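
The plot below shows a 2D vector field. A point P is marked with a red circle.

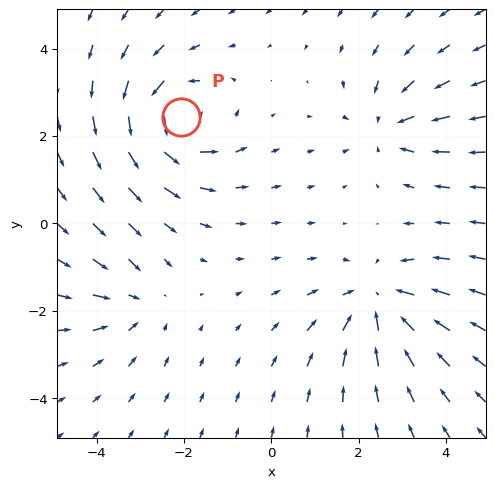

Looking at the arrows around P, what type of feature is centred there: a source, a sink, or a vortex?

At P (-2.1, 2.4) the arrows circulate counterclockwise. Divergence ≈0, curl about +6 — near-zero divergence with nonzero curl is a vortex.

vortex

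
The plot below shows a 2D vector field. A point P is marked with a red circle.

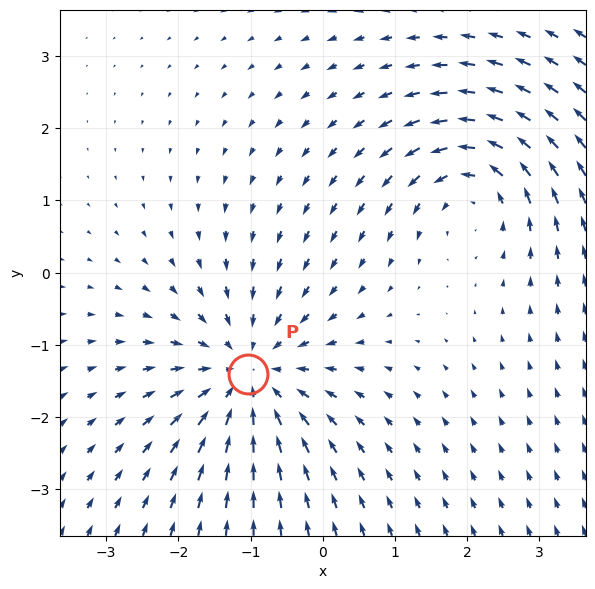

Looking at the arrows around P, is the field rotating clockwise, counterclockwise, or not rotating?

not rotating

Near P at (-1.0, -1.4) the arrows show no circulation. The curl there is ≈0.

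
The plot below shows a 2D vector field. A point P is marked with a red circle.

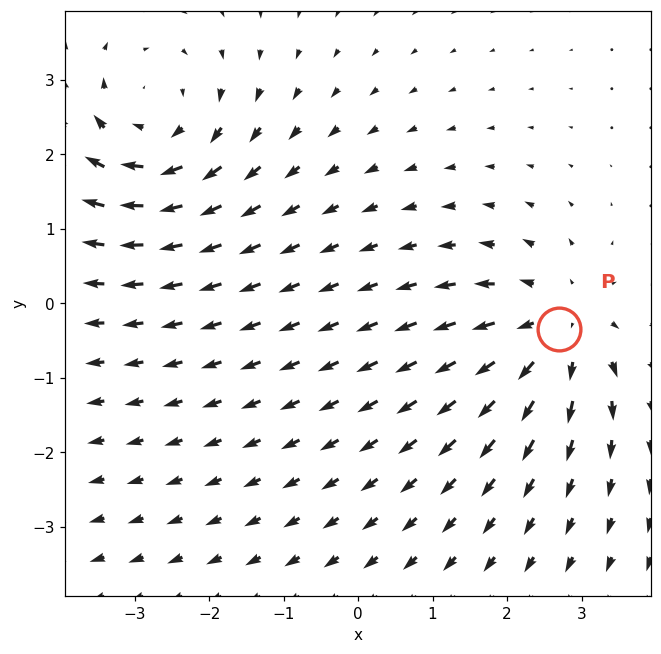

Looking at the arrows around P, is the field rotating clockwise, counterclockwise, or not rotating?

Near P at (2.7, -0.3) the arrows show no circulation. The curl there is ≈0.

not rotating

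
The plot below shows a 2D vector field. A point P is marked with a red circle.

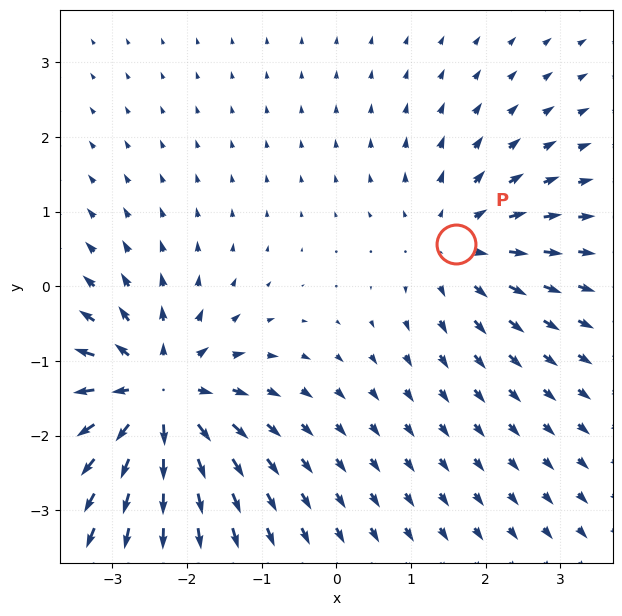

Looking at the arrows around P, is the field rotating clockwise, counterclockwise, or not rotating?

not rotating

Near P at (1.6, 0.6) the arrows show no circulation. The curl there is ≈0.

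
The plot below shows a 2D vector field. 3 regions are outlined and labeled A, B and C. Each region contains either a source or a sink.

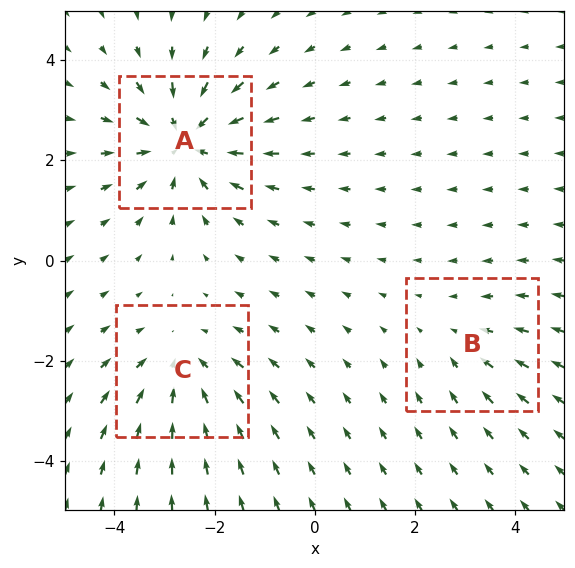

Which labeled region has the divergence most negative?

Divergence at each region's feature centre — A: about -5, B: about -2, C: about -3. Region A is most negative.

A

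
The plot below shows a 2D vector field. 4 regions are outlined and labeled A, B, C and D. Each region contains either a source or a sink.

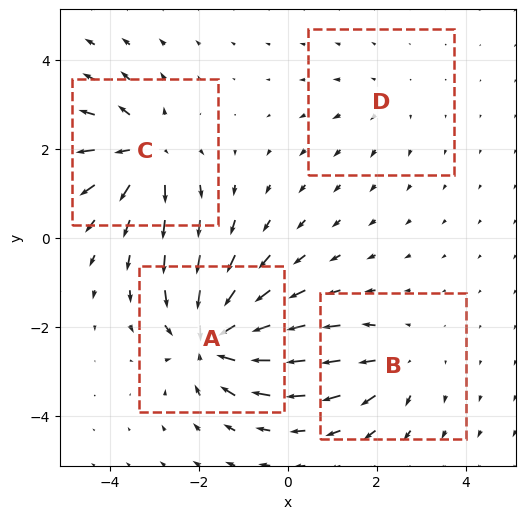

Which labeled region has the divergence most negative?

Divergence at each region's feature centre — A: about -8, B: about +4, C: about +6, D: about +2. Region A is most negative.

A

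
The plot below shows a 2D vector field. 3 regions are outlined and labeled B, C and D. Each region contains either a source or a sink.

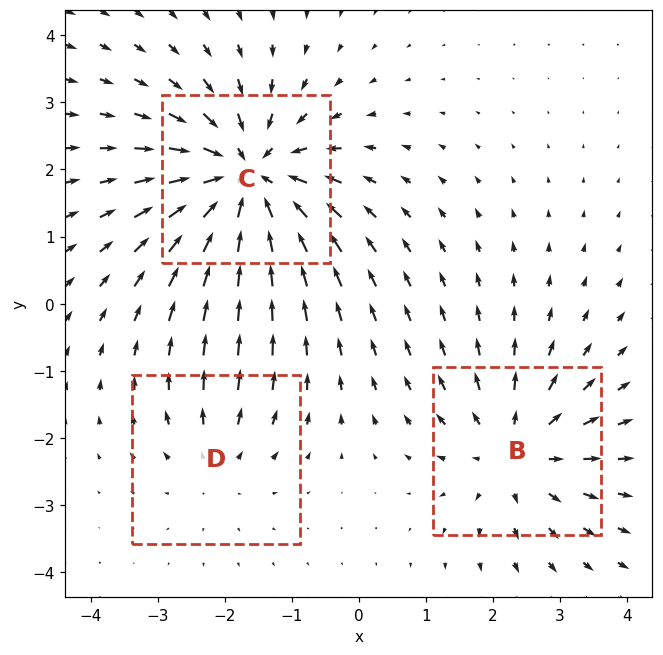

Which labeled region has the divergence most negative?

C

Divergence at each region's feature centre — B: about +3, C: about -5, D: about +2. Region C is most negative.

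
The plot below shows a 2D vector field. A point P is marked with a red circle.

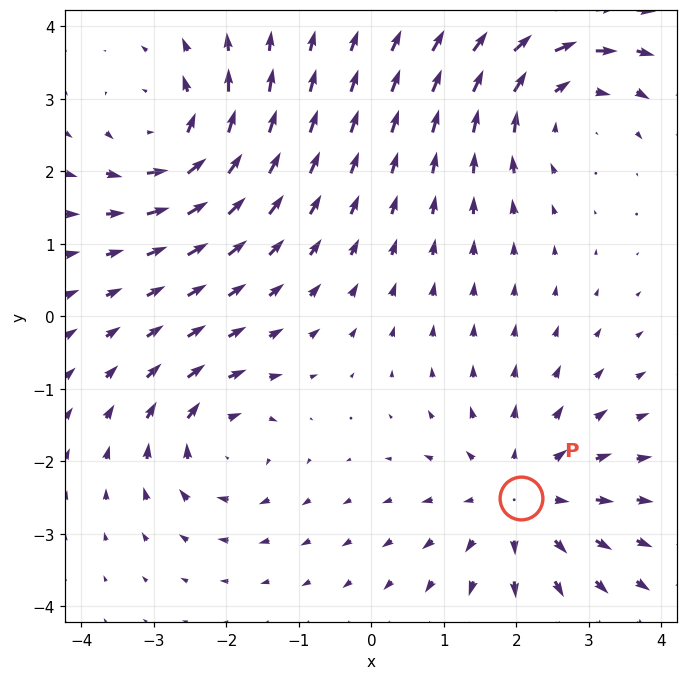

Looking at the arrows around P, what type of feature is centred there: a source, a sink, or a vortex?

At P (2.1, -2.5) the arrows spread outward. Divergence about +4, curl ≈0 — positive divergence with near-zero curl is a source.

source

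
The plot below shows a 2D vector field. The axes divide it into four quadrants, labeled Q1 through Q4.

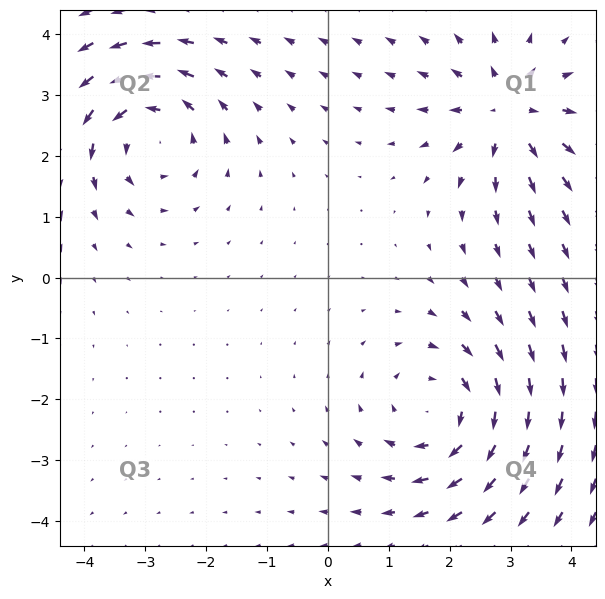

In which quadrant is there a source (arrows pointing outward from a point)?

The source sits at approximately (3.0, 2.7), which lies in quadrant Q1. The divergence there is about +4, positive as expected for a source.

Q1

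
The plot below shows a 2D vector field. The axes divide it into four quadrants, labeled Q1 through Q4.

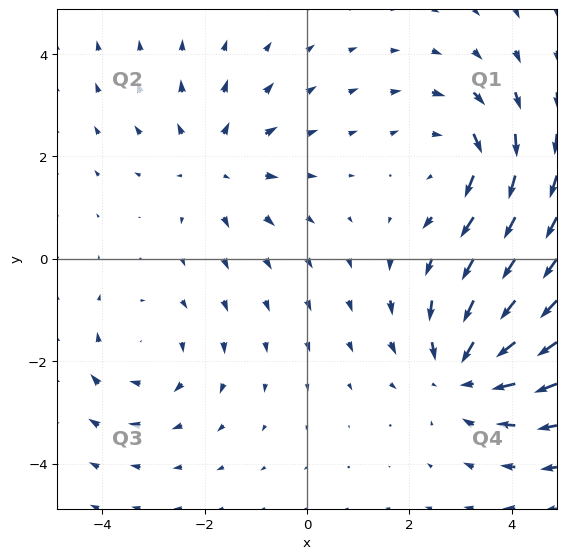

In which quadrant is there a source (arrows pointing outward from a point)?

The source sits at approximately (-1.8, 1.8), which lies in quadrant Q2. The divergence there is about +3, positive as expected for a source.

Q2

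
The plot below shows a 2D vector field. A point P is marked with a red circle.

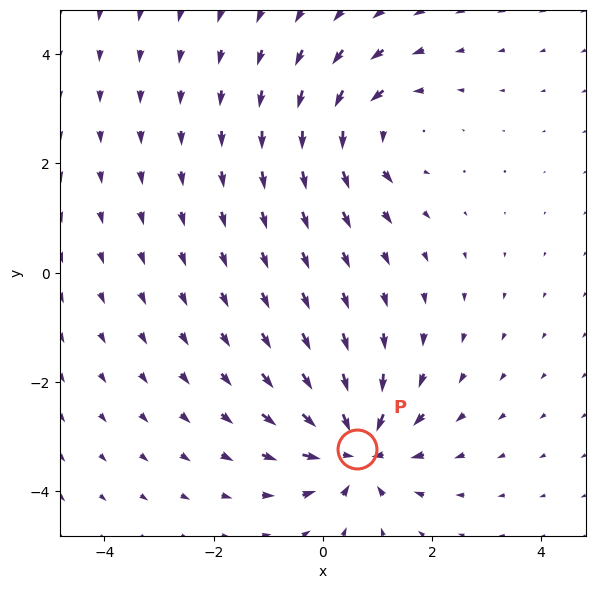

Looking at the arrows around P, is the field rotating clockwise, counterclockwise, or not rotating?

Near P at (0.6, -3.2) the arrows show no circulation. The curl there is ≈0.

not rotating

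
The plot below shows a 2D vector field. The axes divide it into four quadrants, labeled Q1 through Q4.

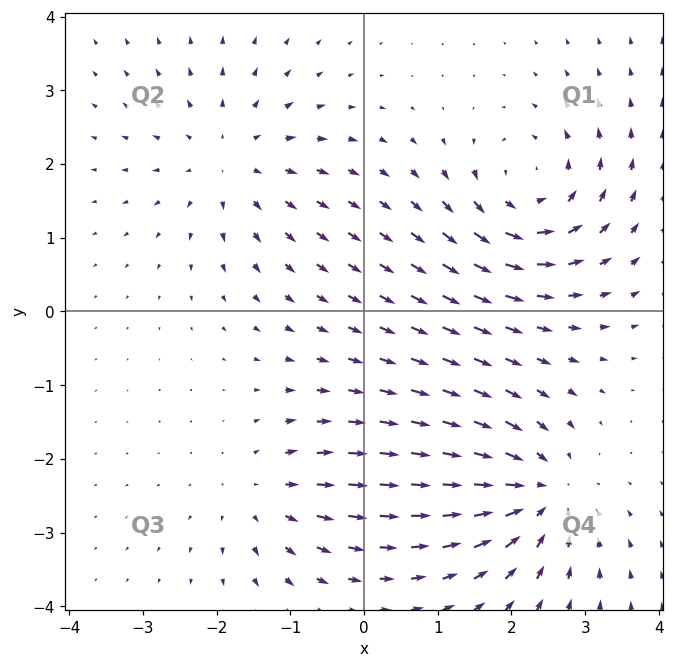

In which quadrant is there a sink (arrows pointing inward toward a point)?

The sink sits at approximately (2.4, -2.5), which lies in quadrant Q4. The divergence there is about -5, negative as expected for a sink.

Q4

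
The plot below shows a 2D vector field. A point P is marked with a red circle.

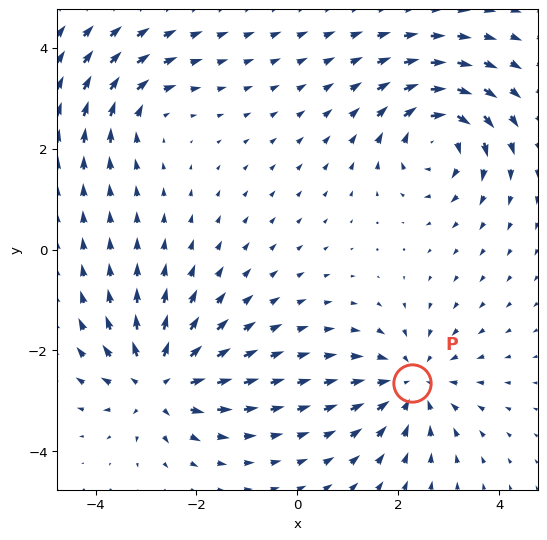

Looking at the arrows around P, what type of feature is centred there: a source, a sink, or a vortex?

sink

At P (2.3, -2.6) the arrows converge inward. Divergence about -4, curl ≈0 — negative divergence with near-zero curl is a sink.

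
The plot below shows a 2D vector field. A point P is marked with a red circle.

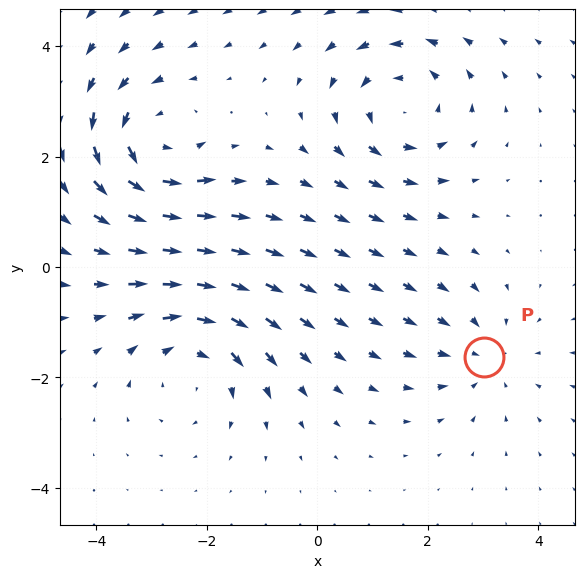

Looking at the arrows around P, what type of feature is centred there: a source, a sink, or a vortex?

At P (3.0, -1.6) the arrows converge inward. Divergence about -3, curl ≈0 — negative divergence with near-zero curl is a sink.

sink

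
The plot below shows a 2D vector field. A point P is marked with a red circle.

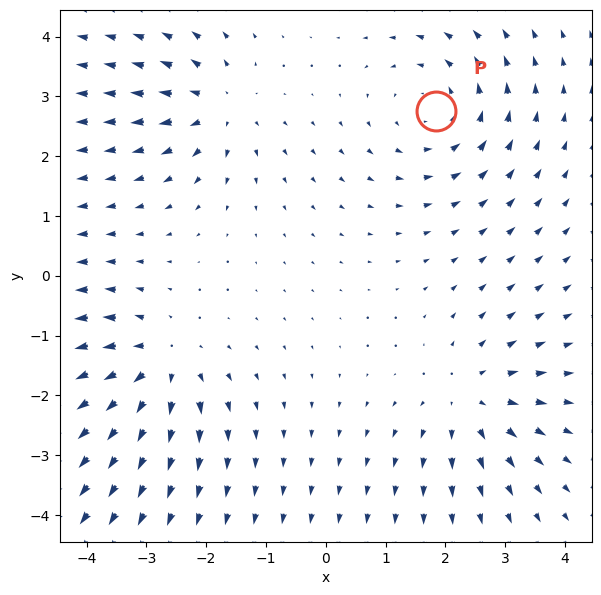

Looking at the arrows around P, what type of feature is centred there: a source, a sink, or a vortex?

At P (1.8, 2.8) the arrows circulate counterclockwise. Divergence ≈0, curl about +3 — near-zero divergence with nonzero curl is a vortex.

vortex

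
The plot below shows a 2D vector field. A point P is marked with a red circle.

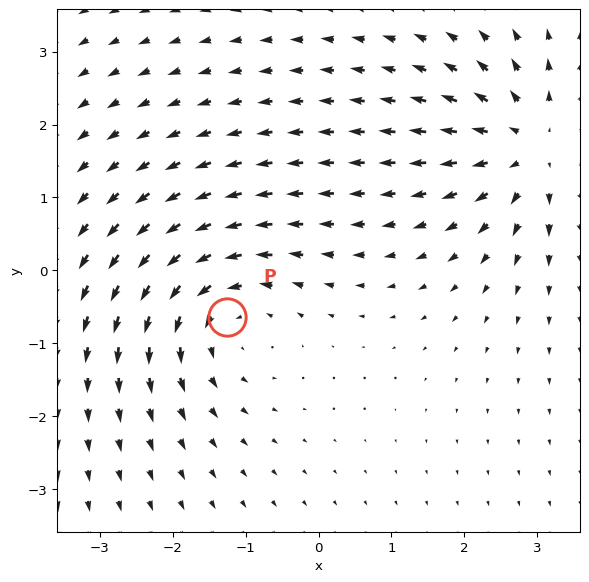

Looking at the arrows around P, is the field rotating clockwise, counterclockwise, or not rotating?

counterclockwise

Near P at (-1.3, -0.6) the arrows circulate counterclockwise. The curl (z-component) there is about +4; positive curl means counterclockwise rotation.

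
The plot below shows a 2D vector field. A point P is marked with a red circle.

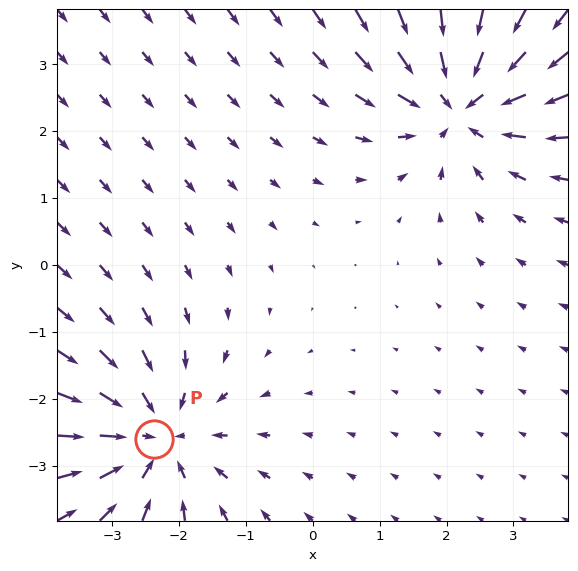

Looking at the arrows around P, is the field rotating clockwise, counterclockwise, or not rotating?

Near P at (-2.4, -2.6) the arrows show no circulation. The curl there is ≈0.

not rotating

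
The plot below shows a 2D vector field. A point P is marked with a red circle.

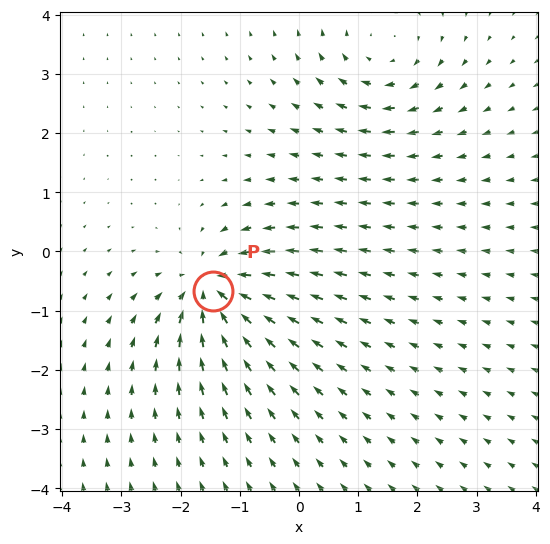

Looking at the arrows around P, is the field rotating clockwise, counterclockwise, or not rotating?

not rotating

Near P at (-1.4, -0.7) the arrows show no circulation. The curl there is ≈0.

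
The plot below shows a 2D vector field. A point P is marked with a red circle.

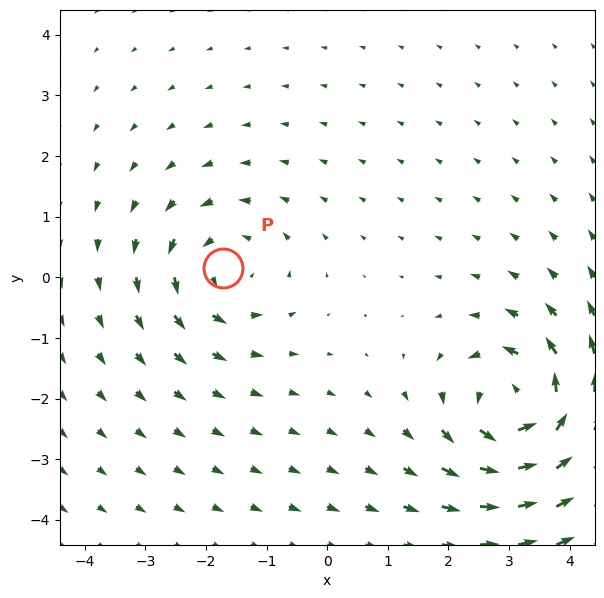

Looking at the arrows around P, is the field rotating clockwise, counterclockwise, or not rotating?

Near P at (-1.7, 0.1) the arrows circulate counterclockwise. The curl (z-component) there is about +4; positive curl means counterclockwise rotation.

counterclockwise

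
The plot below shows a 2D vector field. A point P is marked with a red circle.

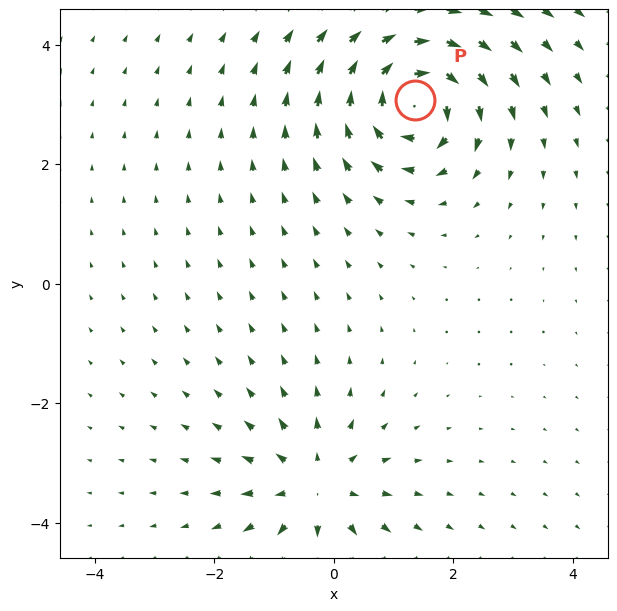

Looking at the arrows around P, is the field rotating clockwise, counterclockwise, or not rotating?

clockwise

Near P at (1.4, 3.1) the arrows circulate clockwise. The curl (z-component) there is about -6; negative curl means clockwise rotation.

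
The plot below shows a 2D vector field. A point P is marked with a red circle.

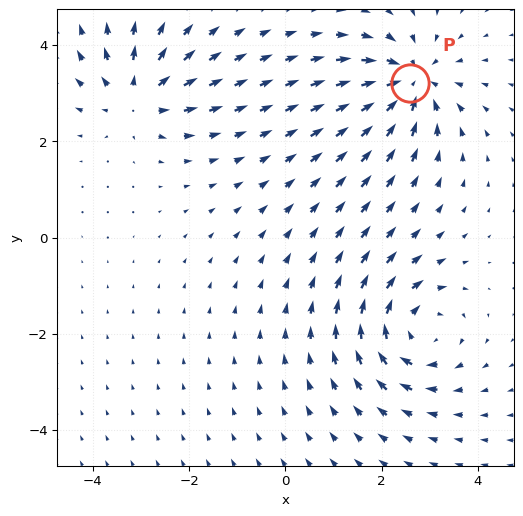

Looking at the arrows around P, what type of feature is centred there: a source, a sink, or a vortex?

sink

At P (2.6, 3.2) the arrows converge inward. Divergence about -6, curl ≈0 — negative divergence with near-zero curl is a sink.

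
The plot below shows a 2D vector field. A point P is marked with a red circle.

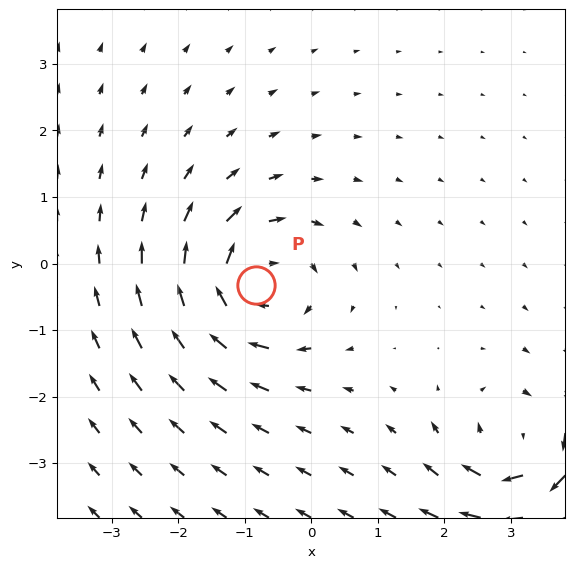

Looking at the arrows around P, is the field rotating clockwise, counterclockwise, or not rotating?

Near P at (-0.8, -0.3) the arrows circulate clockwise. The curl (z-component) there is about -6; negative curl means clockwise rotation.

clockwise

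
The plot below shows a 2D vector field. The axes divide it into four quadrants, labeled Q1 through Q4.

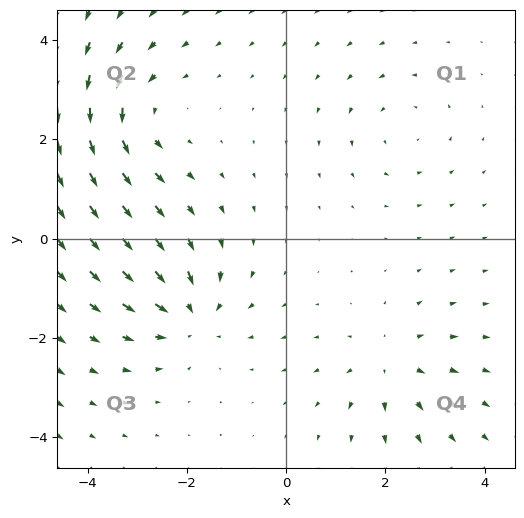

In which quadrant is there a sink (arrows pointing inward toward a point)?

The sink sits at approximately (-1.9, -1.5), which lies in quadrant Q3. The divergence there is about -4, negative as expected for a sink.

Q3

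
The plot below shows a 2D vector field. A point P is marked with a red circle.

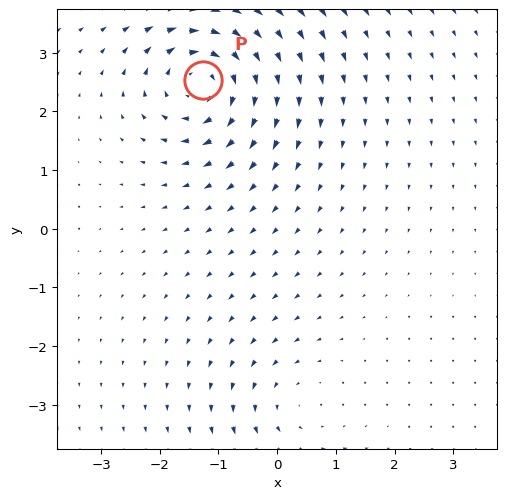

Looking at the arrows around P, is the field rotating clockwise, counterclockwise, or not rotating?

clockwise

Near P at (-1.3, 2.5) the arrows circulate clockwise. The curl (z-component) there is about -5; negative curl means clockwise rotation.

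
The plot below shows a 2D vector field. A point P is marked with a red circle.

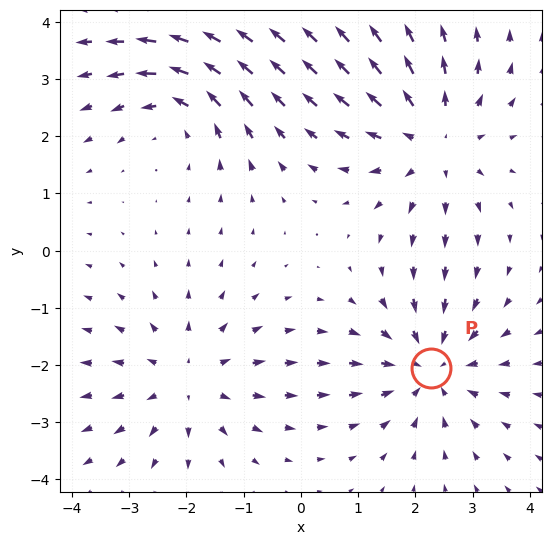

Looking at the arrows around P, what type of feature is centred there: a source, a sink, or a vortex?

At P (2.3, -2.0) the arrows converge inward. Divergence about -4, curl ≈0 — negative divergence with near-zero curl is a sink.

sink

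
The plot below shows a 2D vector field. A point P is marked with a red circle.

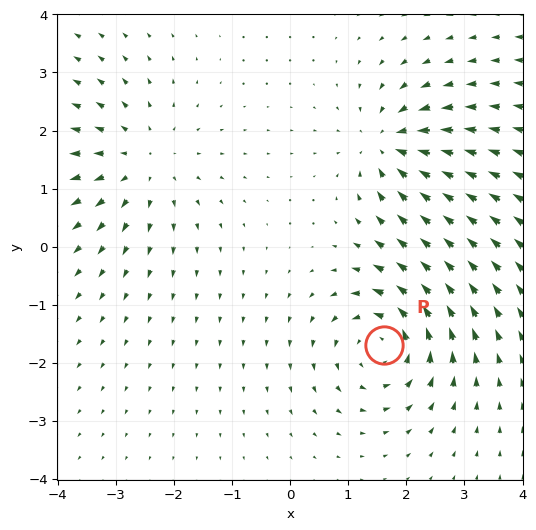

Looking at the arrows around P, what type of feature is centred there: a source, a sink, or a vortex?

At P (1.6, -1.7) the arrows circulate counterclockwise. Divergence ≈0, curl about +6 — near-zero divergence with nonzero curl is a vortex.

vortex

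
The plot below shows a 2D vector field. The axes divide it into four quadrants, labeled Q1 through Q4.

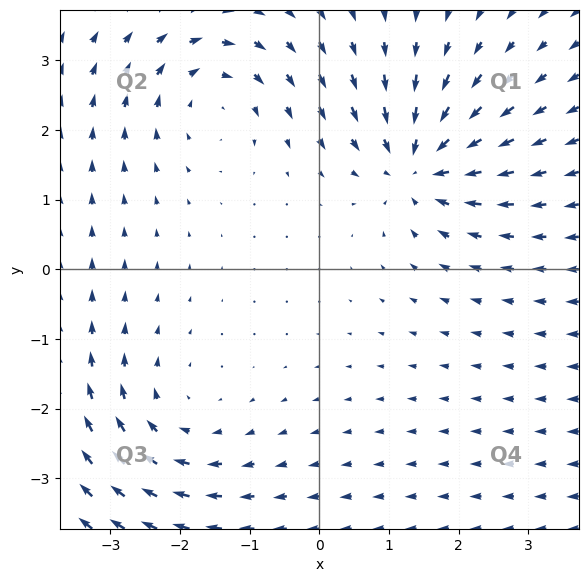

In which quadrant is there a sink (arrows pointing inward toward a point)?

The sink sits at approximately (1.4, 1.5), which lies in quadrant Q1. The divergence there is about -6, negative as expected for a sink.

Q1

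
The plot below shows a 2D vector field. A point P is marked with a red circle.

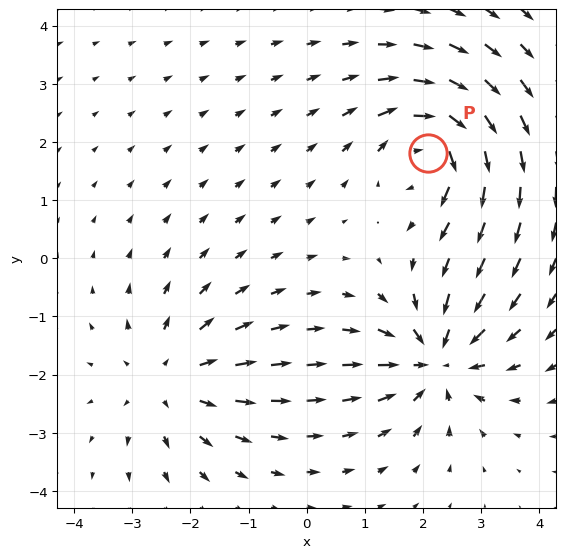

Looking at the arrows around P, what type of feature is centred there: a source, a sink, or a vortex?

vortex

At P (2.1, 1.8) the arrows circulate clockwise. Divergence ≈0, curl about -6 — near-zero divergence with nonzero curl is a vortex.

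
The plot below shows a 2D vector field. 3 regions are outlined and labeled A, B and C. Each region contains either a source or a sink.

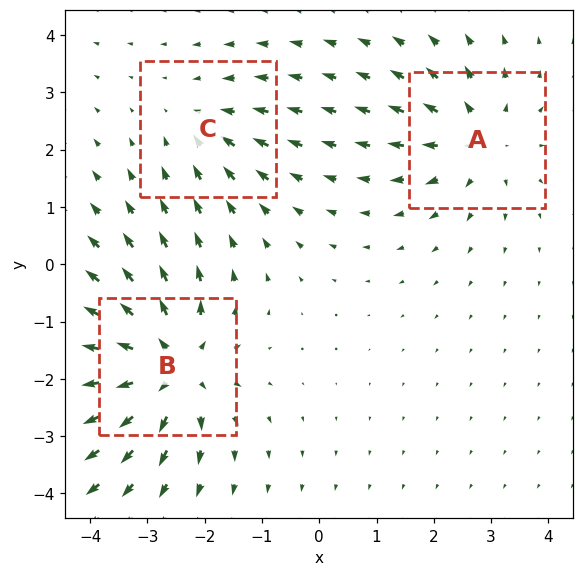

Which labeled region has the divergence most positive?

B

Divergence at each region's feature centre — A: about +3, B: about +5, C: about -2. Region B is most positive.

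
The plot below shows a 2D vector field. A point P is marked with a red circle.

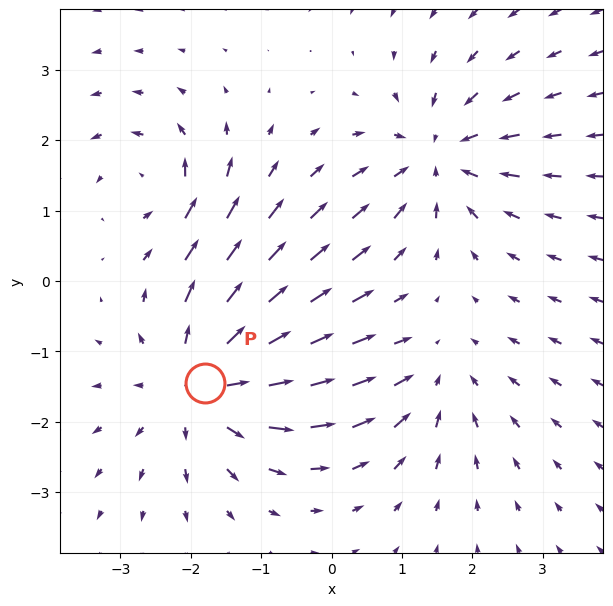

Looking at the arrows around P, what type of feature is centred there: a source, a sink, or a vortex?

At P (-1.8, -1.4) the arrows spread outward. Divergence about +5, curl ≈0 — positive divergence with near-zero curl is a source.

source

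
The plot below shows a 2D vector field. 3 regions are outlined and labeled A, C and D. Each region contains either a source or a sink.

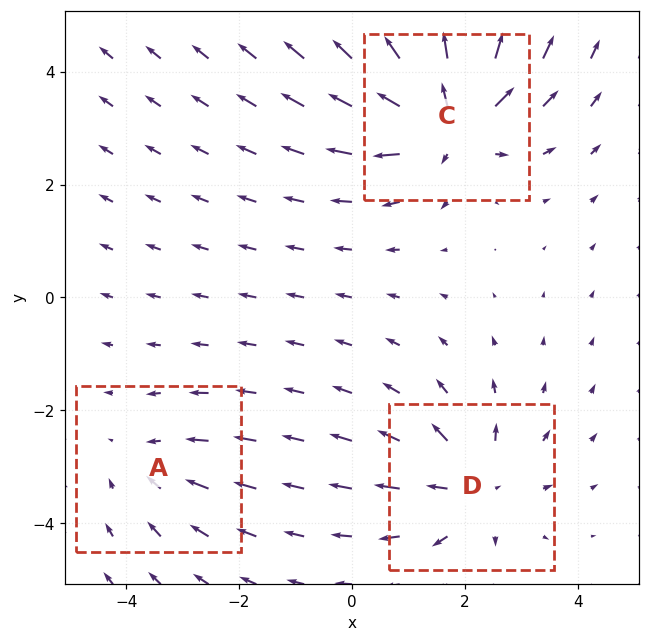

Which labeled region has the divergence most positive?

C

Divergence at each region's feature centre — A: about -2, C: about +6, D: about +4. Region C is most positive.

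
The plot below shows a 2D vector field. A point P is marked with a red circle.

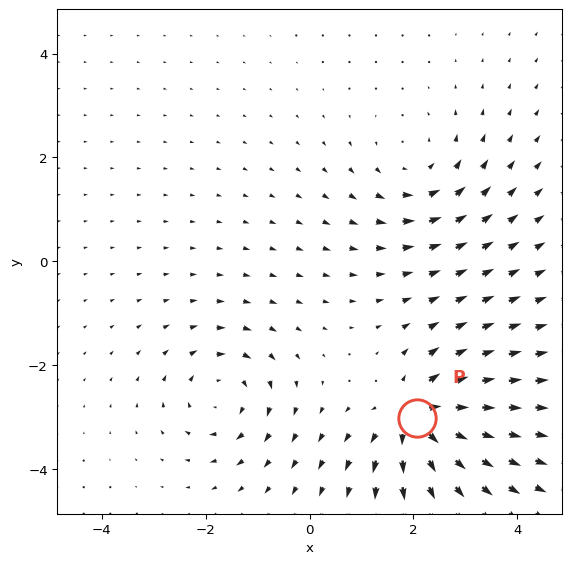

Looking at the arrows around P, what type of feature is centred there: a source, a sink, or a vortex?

At P (2.1, -3.0) the arrows spread outward. Divergence about +6, curl ≈0 — positive divergence with near-zero curl is a source.

source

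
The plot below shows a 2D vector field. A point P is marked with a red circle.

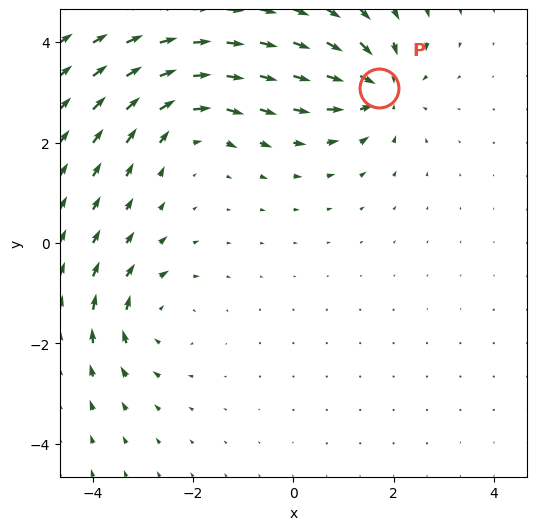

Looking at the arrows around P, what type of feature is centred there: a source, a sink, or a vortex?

At P (1.7, 3.1) the arrows converge inward. Divergence about -5, curl ≈0 — negative divergence with near-zero curl is a sink.

sink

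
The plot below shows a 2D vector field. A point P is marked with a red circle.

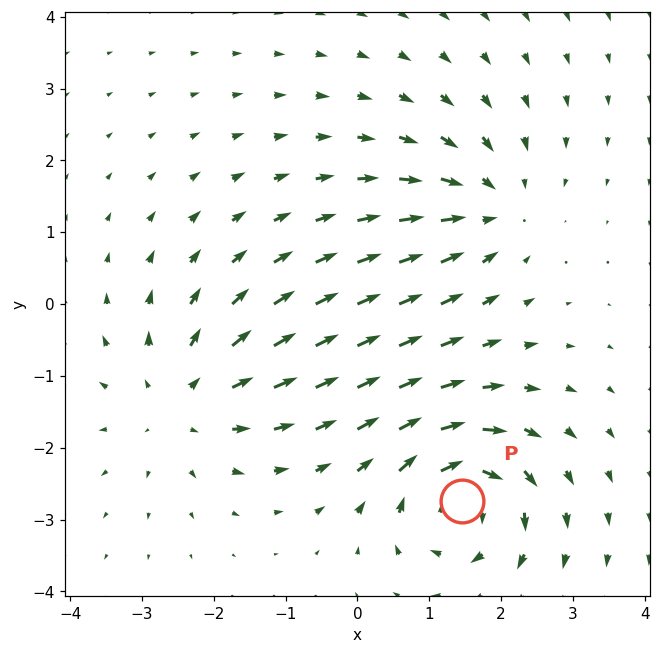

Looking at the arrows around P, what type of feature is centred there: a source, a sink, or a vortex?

At P (1.5, -2.7) the arrows circulate clockwise. Divergence ≈0, curl about -5 — near-zero divergence with nonzero curl is a vortex.

vortex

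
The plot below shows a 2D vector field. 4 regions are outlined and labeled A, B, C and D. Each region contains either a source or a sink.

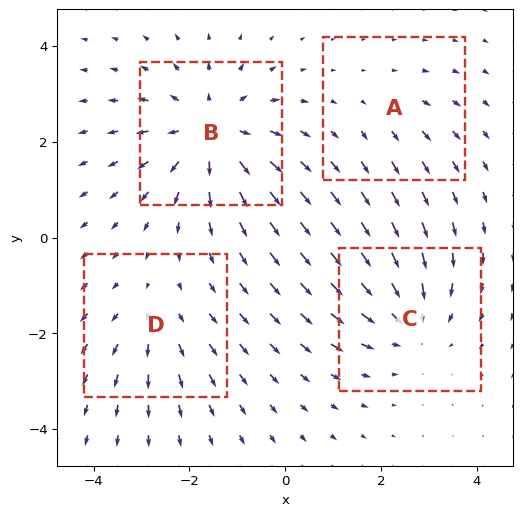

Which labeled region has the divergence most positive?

Divergence at each region's feature centre — A: about +2, B: about +6, C: about -4, D: about +3. Region B is most positive.

B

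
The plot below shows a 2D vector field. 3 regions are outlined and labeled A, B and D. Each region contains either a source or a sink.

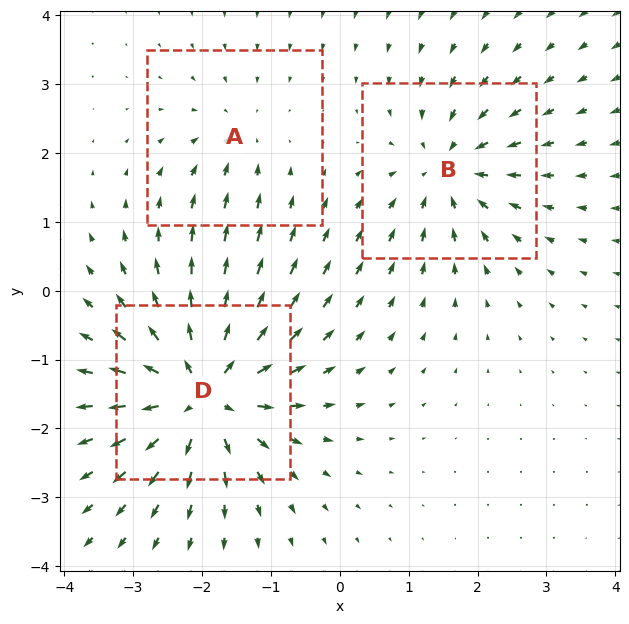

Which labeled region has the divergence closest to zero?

Divergence at each region's feature centre — A: about -2, B: about -4, D: about +6. Region A is closest to zero.

A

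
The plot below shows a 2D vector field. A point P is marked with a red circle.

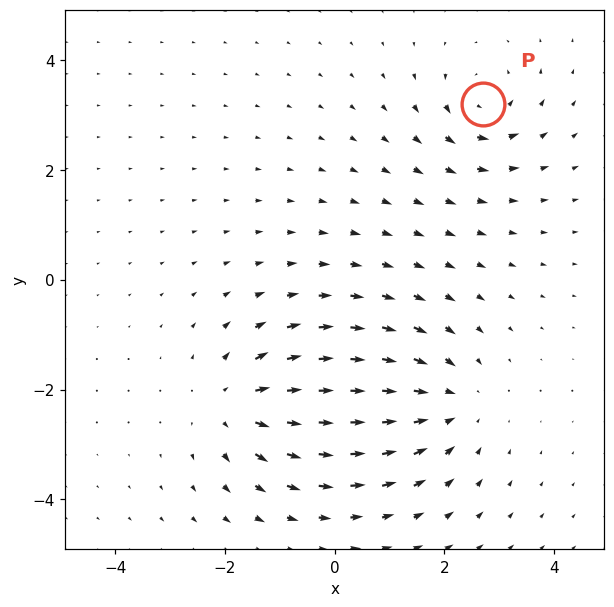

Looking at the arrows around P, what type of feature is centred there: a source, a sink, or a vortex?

vortex

At P (2.7, 3.2) the arrows circulate counterclockwise. Divergence ≈0, curl about +4 — near-zero divergence with nonzero curl is a vortex.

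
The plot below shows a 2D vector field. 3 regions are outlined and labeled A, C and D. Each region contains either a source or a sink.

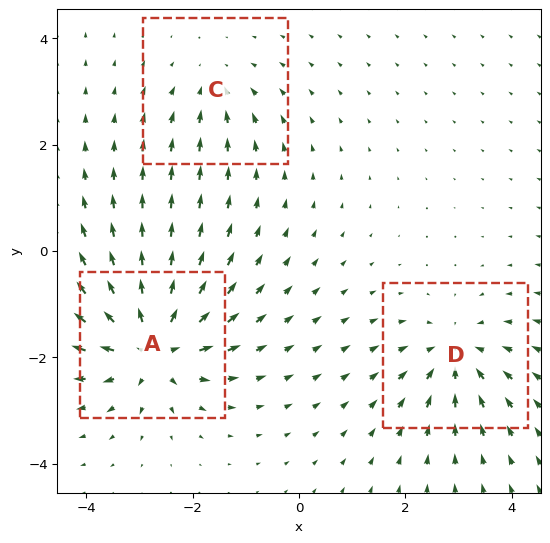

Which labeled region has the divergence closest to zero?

Divergence at each region's feature centre — A: about +6, C: about -2, D: about -4. Region C is closest to zero.

C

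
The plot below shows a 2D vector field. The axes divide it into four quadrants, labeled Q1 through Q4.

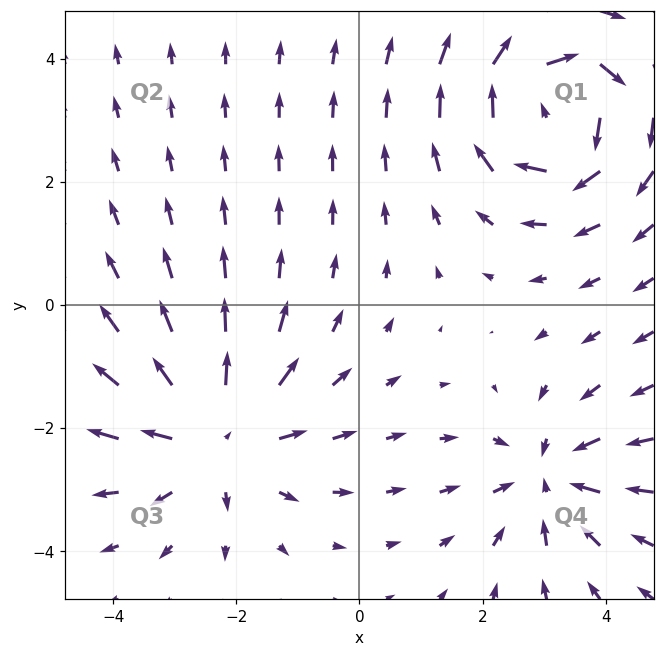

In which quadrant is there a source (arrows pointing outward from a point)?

The source sits at approximately (-2.3, -2.1), which lies in quadrant Q3. The divergence there is about +3, positive as expected for a source.

Q3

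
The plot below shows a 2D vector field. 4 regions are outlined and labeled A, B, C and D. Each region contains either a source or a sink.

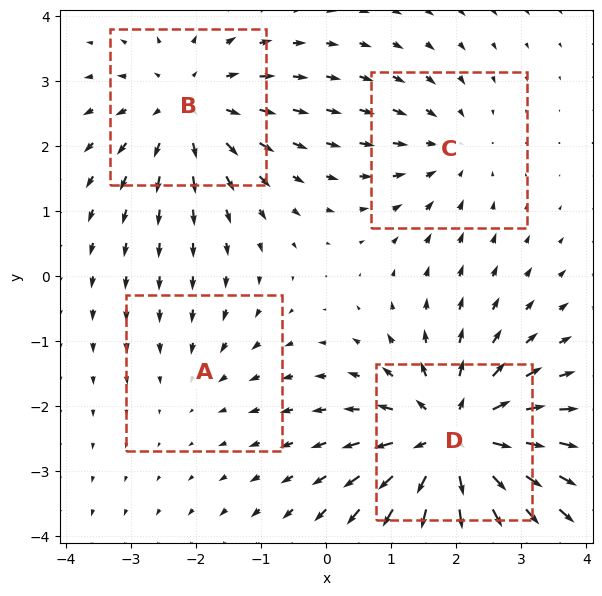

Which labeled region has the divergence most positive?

D

Divergence at each region's feature centre — A: about -2, B: about +4, C: about -3, D: about +7. Region D is most positive.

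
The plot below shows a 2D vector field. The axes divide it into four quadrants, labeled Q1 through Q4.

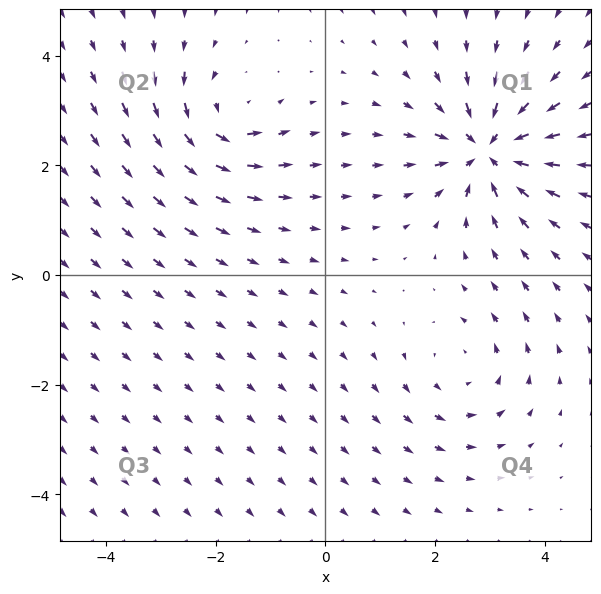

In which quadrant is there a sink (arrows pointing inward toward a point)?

Q1

The sink sits at approximately (3.0, 2.3), which lies in quadrant Q1. The divergence there is about -6, negative as expected for a sink.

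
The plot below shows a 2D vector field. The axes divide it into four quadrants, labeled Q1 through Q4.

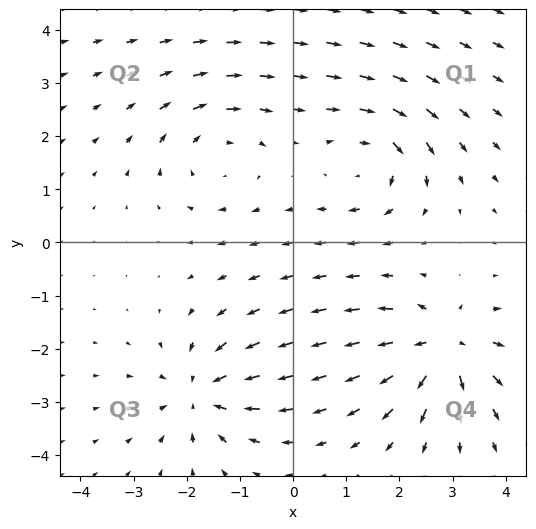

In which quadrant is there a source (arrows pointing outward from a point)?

Q4

The source sits at approximately (2.8, -2.0), which lies in quadrant Q4. The divergence there is about +5, positive as expected for a source.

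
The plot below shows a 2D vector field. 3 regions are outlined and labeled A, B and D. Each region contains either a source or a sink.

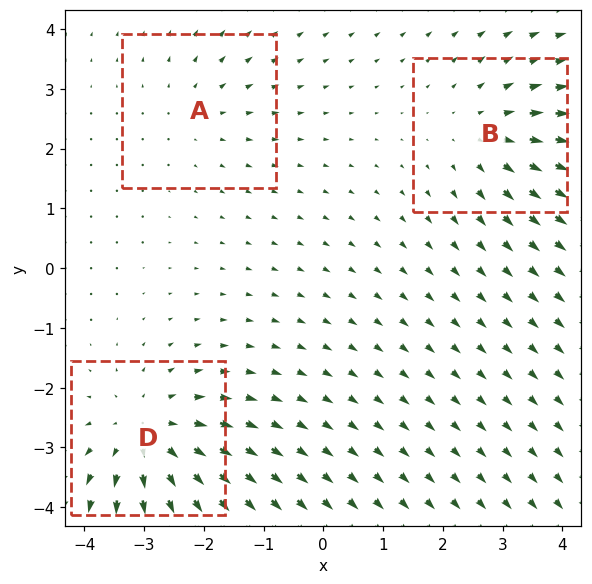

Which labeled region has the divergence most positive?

D

Divergence at each region's feature centre — A: about +2, B: about +3, D: about +4. Region D is most positive.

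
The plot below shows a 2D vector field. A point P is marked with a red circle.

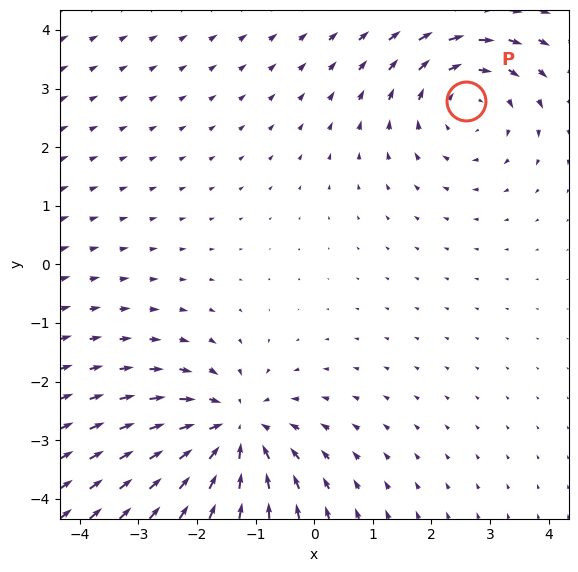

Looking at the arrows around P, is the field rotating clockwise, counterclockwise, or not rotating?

clockwise

Near P at (2.6, 2.8) the arrows circulate clockwise. The curl (z-component) there is about -3; negative curl means clockwise rotation.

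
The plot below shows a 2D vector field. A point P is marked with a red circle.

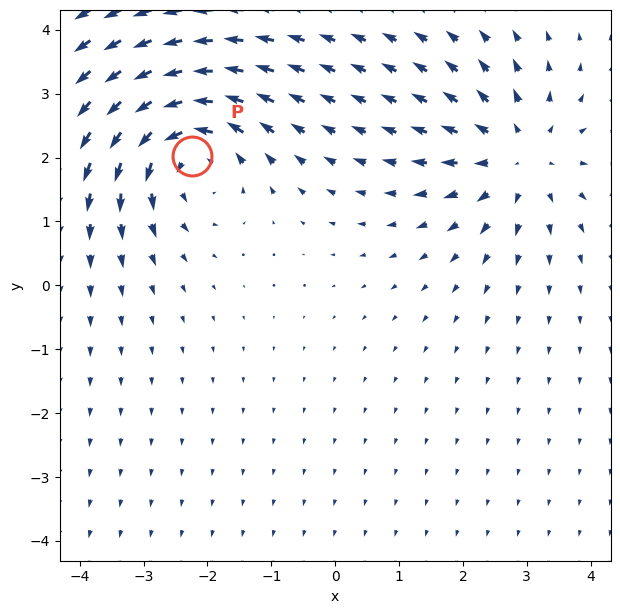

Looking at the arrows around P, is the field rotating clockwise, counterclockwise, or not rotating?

counterclockwise

Near P at (-2.2, 2.0) the arrows circulate counterclockwise. The curl (z-component) there is about +4; positive curl means counterclockwise rotation.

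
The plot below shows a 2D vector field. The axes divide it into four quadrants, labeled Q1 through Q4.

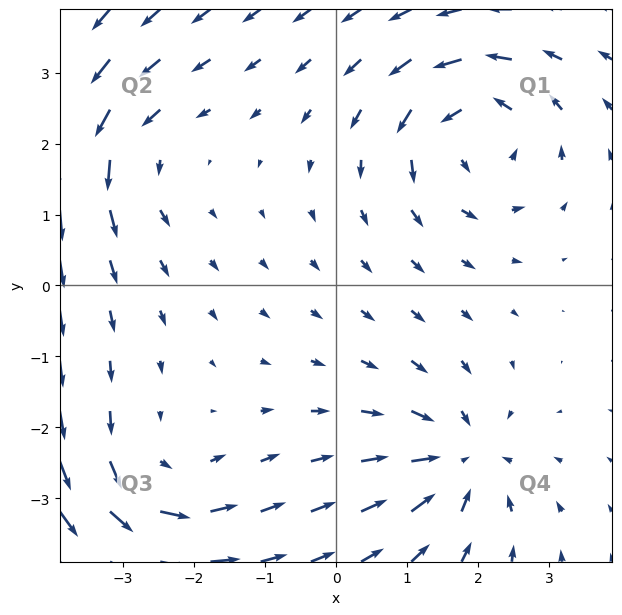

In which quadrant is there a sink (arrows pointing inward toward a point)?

The sink sits at approximately (1.7, -2.5), which lies in quadrant Q4. The divergence there is about -5, negative as expected for a sink.

Q4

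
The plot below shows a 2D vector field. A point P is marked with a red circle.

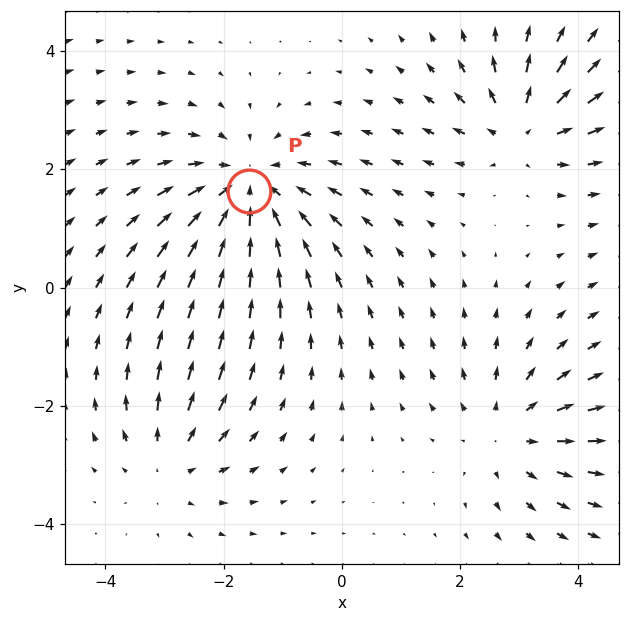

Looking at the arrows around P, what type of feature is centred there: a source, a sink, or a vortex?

At P (-1.6, 1.6) the arrows converge inward. Divergence about -4, curl ≈0 — negative divergence with near-zero curl is a sink.

sink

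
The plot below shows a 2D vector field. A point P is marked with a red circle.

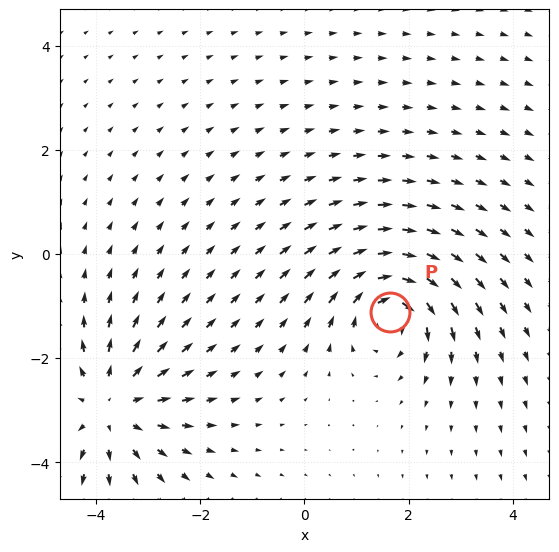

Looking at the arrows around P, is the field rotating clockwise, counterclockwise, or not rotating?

clockwise

Near P at (1.6, -1.1) the arrows circulate clockwise. The curl (z-component) there is about -4; negative curl means clockwise rotation.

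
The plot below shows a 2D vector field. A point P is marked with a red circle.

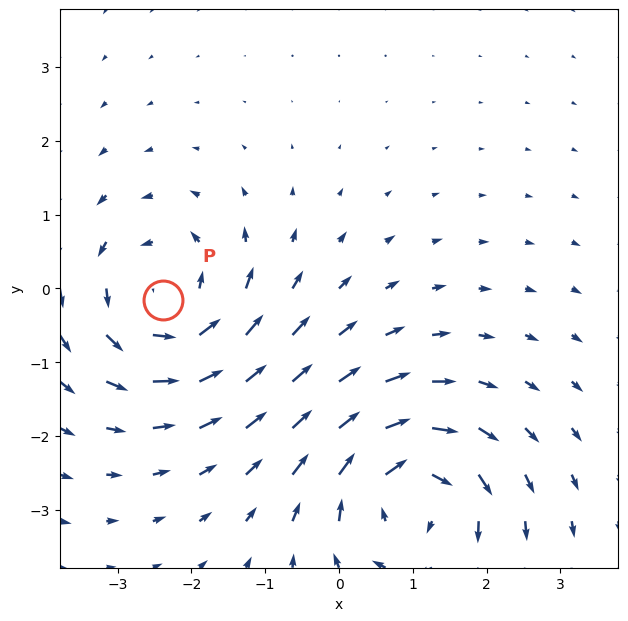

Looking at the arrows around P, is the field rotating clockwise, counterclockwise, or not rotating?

counterclockwise

Near P at (-2.4, -0.2) the arrows circulate counterclockwise. The curl (z-component) there is about +4; positive curl means counterclockwise rotation.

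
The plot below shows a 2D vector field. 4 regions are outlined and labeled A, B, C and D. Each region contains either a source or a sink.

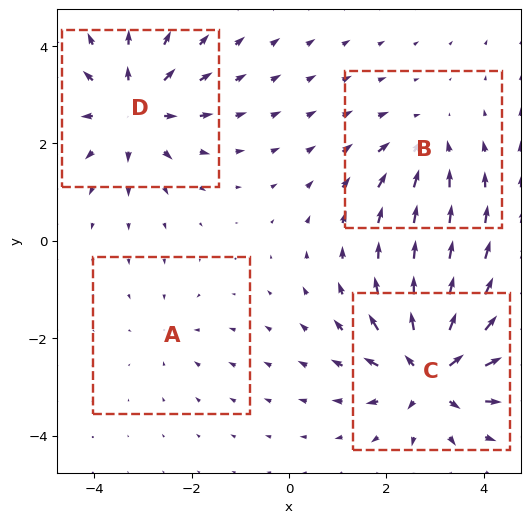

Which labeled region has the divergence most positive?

C

Divergence at each region's feature centre — A: about -2, B: about -4, C: about +7, D: about +6. Region C is most positive.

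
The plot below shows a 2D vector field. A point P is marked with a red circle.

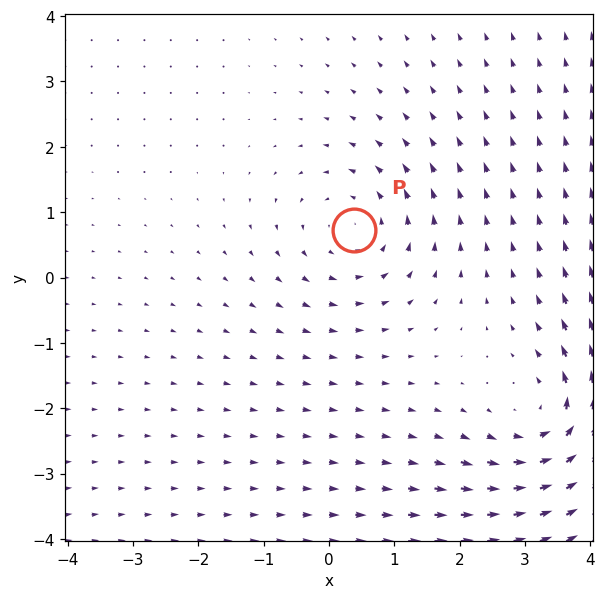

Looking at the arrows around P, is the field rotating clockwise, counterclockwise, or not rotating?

Near P at (0.4, 0.7) the arrows circulate counterclockwise. The curl (z-component) there is about +3; positive curl means counterclockwise rotation.

counterclockwise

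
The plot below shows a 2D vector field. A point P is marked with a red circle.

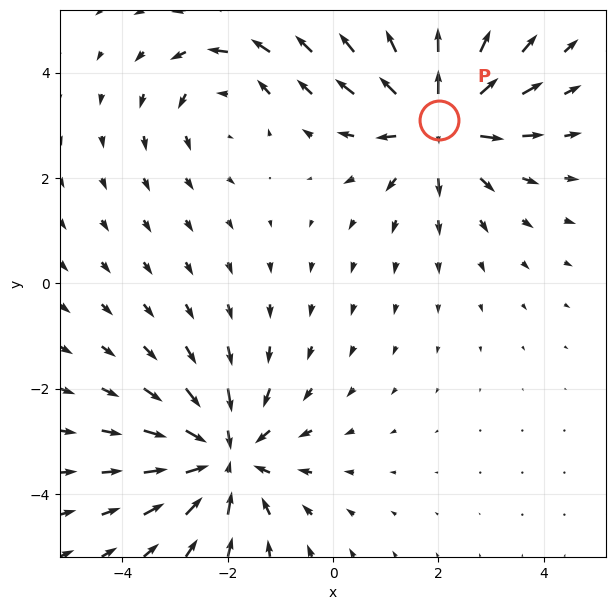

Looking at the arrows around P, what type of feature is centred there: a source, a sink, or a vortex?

At P (2.0, 3.1) the arrows spread outward. Divergence about +5, curl ≈0 — positive divergence with near-zero curl is a source.

source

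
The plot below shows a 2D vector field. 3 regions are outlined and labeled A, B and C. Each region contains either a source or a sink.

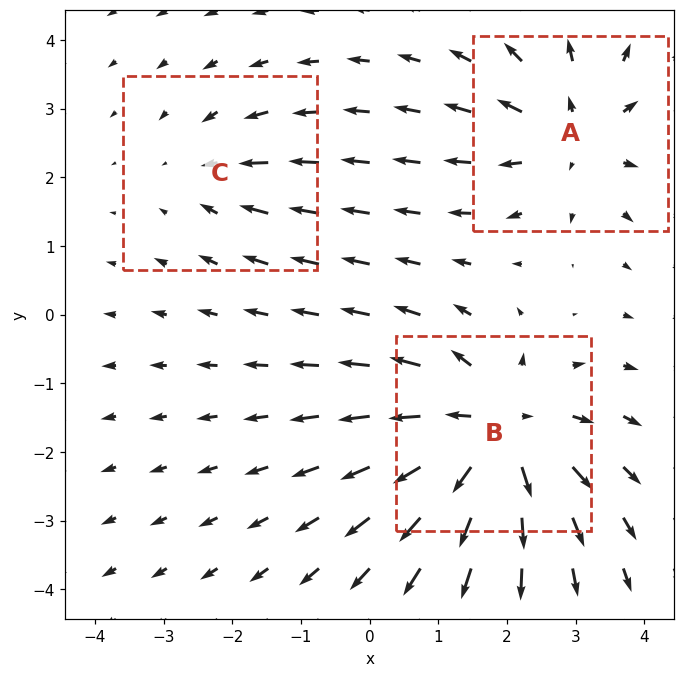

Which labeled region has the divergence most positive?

Divergence at each region's feature centre — A: about +3, B: about +5, C: about -2. Region B is most positive.

B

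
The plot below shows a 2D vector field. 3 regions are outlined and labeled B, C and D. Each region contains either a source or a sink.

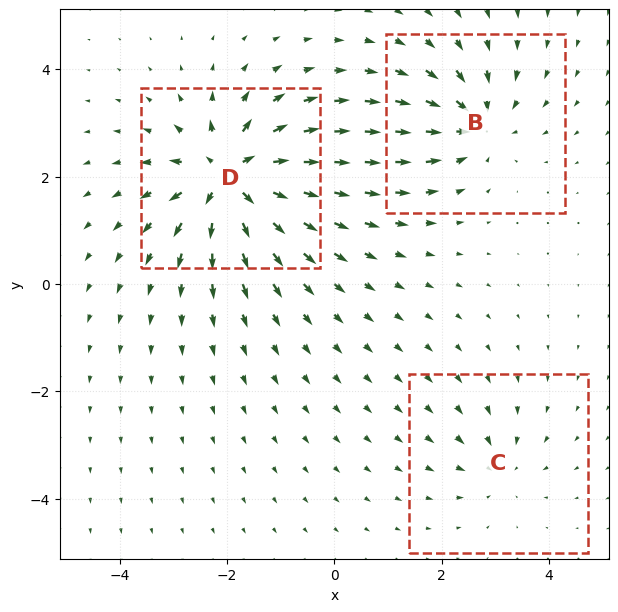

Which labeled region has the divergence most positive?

Divergence at each region's feature centre — B: about -4, C: about -2, D: about +6. Region D is most positive.

D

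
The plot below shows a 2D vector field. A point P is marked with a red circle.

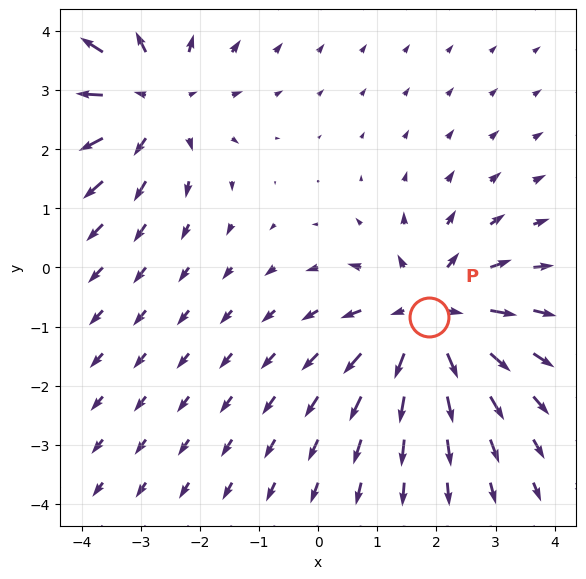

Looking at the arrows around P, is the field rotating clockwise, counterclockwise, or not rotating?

Near P at (1.9, -0.8) the arrows show no circulation. The curl there is ≈0.

not rotating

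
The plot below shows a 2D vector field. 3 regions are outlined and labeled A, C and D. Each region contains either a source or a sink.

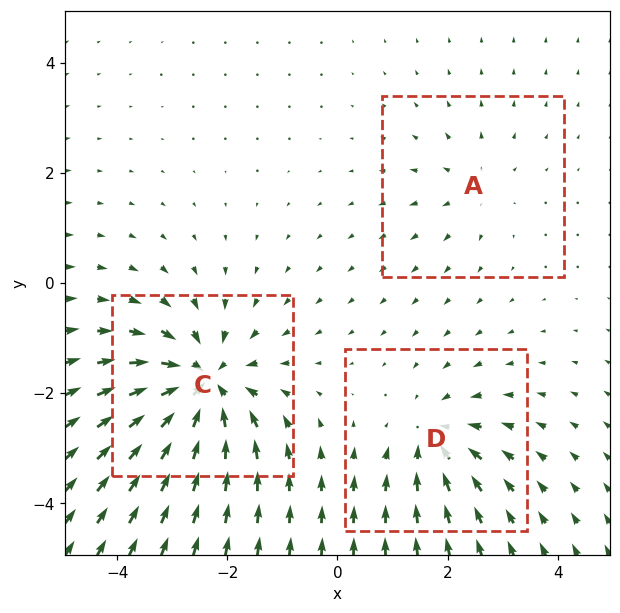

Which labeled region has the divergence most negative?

C

Divergence at each region's feature centre — A: about +2, C: about -6, D: about -3. Region C is most negative.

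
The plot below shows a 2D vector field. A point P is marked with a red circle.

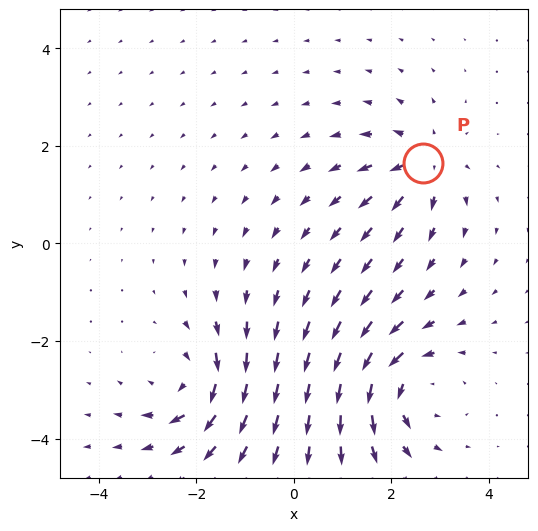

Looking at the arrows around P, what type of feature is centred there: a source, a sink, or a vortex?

At P (2.7, 1.6) the arrows spread outward. Divergence about +4, curl ≈0 — positive divergence with near-zero curl is a source.

source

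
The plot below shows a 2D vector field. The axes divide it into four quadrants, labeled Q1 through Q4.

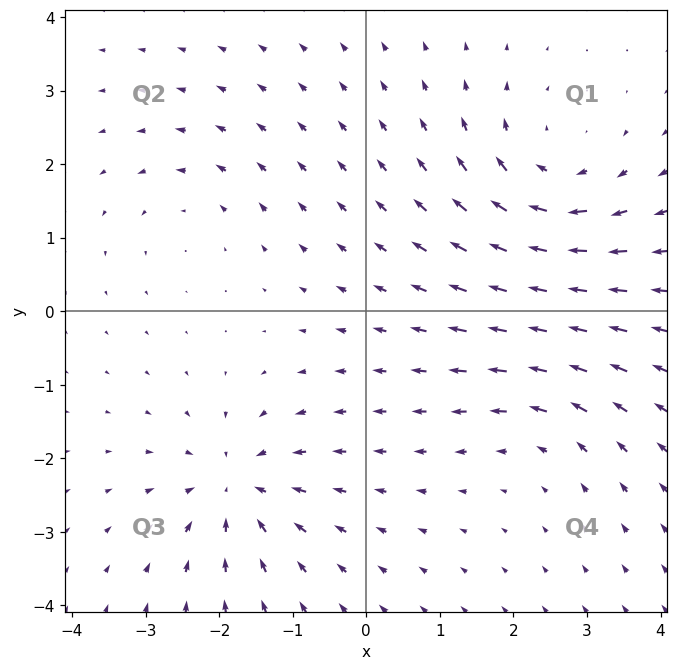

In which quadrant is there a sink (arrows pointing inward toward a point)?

The sink sits at approximately (-1.8, -2.4), which lies in quadrant Q3. The divergence there is about -5, negative as expected for a sink.

Q3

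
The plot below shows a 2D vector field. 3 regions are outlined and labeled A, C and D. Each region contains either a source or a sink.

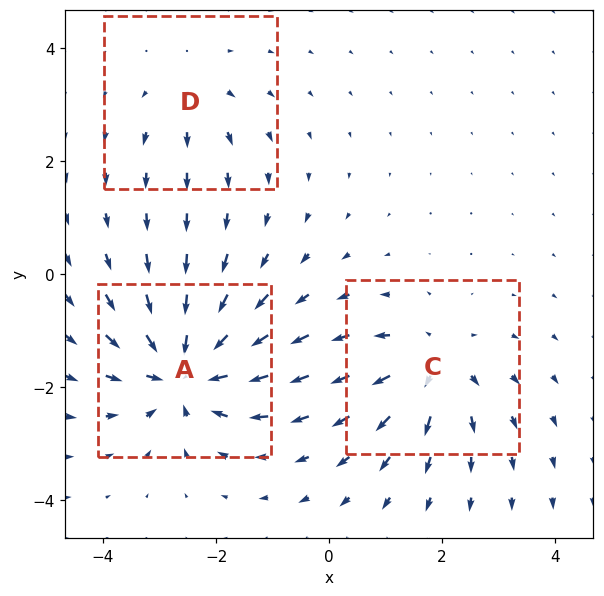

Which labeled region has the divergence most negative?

Divergence at each region's feature centre — A: about -5, C: about +4, D: about +2. Region A is most negative.

A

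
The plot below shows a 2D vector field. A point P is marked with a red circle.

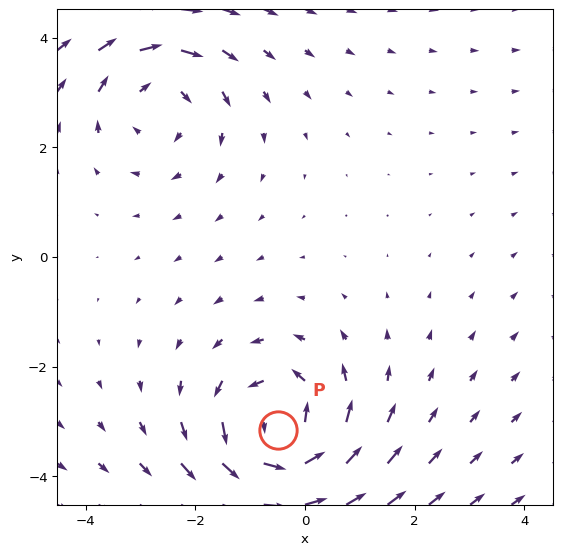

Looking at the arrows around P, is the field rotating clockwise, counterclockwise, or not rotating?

Near P at (-0.5, -3.2) the arrows circulate counterclockwise. The curl (z-component) there is about +5; positive curl means counterclockwise rotation.

counterclockwise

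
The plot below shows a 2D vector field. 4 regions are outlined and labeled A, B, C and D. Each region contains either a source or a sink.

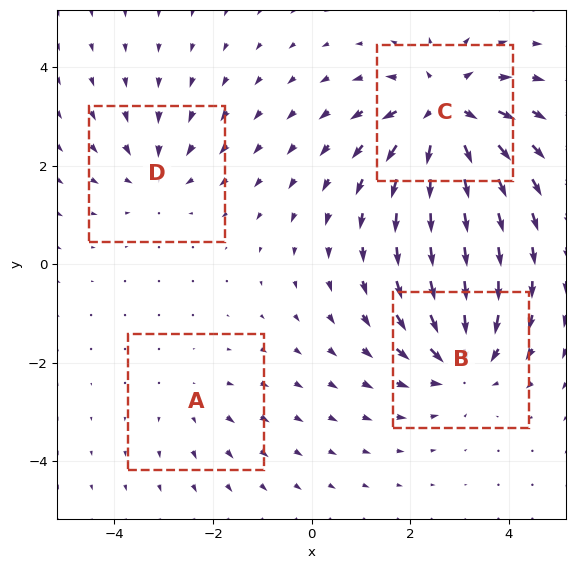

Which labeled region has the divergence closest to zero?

A

Divergence at each region's feature centre — A: about +2, B: about -5, C: about +7, D: about -3. Region A is closest to zero.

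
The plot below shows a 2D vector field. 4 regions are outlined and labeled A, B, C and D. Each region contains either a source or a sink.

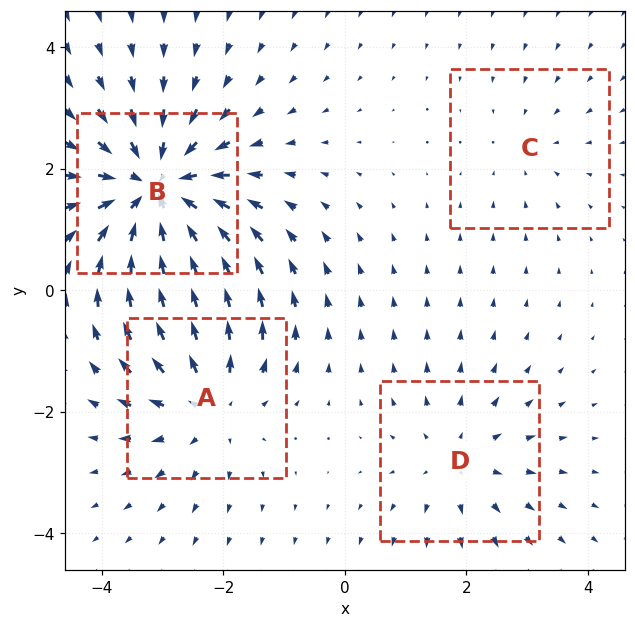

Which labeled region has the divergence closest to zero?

C

Divergence at each region's feature centre — A: about +4, B: about -6, C: about -2, D: about +3. Region C is closest to zero.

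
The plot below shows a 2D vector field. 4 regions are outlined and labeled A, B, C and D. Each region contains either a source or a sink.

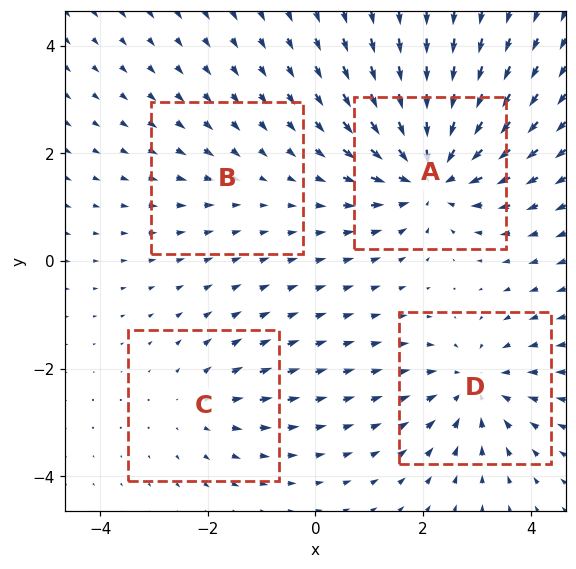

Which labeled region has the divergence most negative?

Divergence at each region's feature centre — A: about -7, B: about -2, C: about +3, D: about -5. Region A is most negative.

A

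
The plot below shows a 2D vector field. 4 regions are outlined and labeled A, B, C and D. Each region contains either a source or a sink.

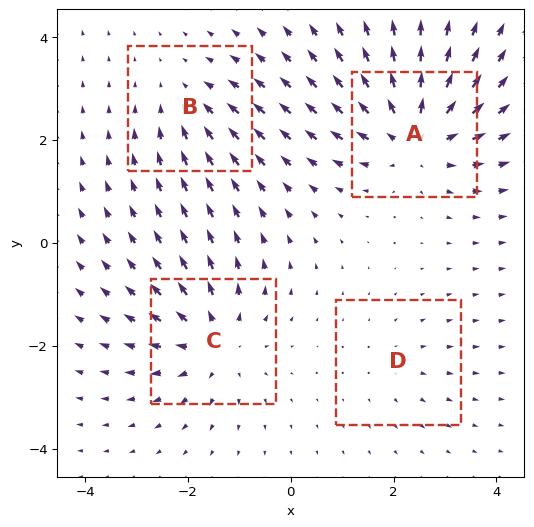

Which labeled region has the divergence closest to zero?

Divergence at each region's feature centre — A: about +6, B: about -3, C: about +5, D: about +2. Region D is closest to zero.

D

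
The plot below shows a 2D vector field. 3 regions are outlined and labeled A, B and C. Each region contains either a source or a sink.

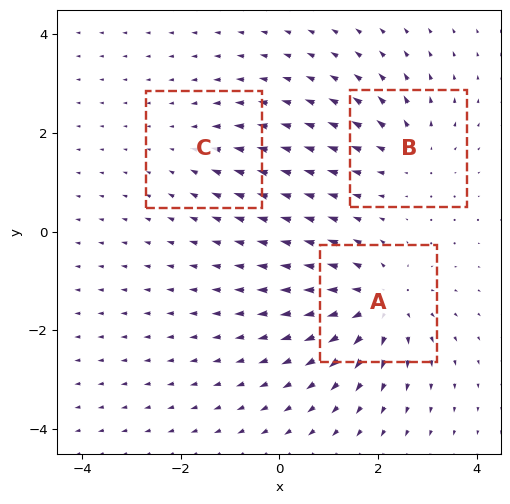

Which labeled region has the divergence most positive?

A

Divergence at each region's feature centre — A: about +5, B: about +3, C: about -2. Region A is most positive.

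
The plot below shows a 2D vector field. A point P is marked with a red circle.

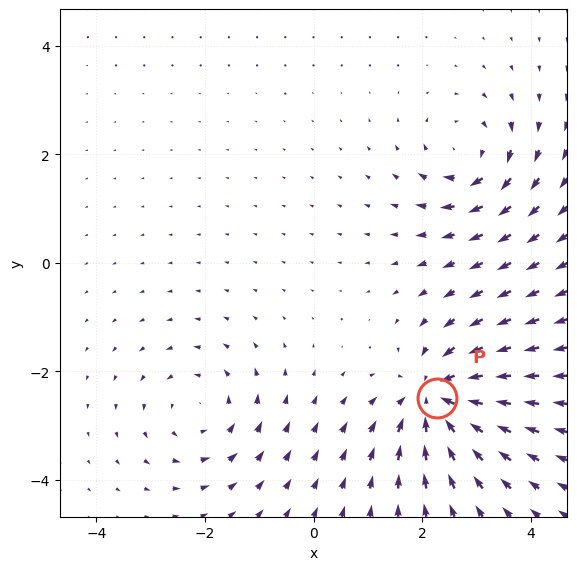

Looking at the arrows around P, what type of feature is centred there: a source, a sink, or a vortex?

At P (2.3, -2.5) the arrows converge inward. Divergence about -6, curl ≈0 — negative divergence with near-zero curl is a sink.

sink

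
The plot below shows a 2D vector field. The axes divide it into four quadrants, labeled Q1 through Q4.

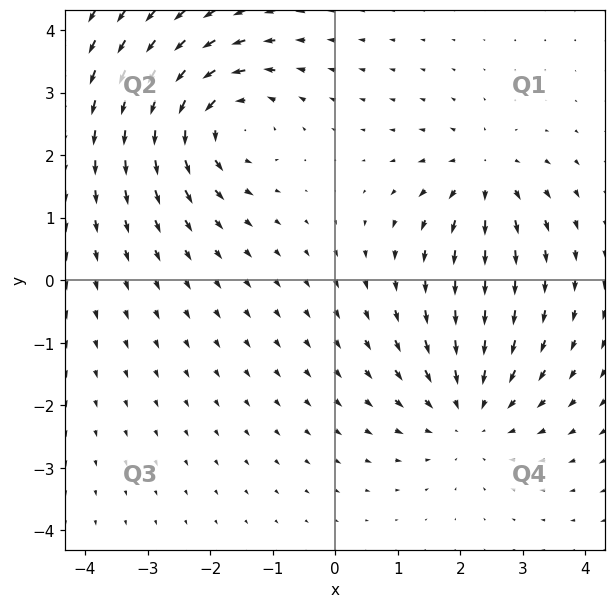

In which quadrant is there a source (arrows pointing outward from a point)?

The source sits at approximately (2.4, 1.7), which lies in quadrant Q1. The divergence there is about +4, positive as expected for a source.

Q1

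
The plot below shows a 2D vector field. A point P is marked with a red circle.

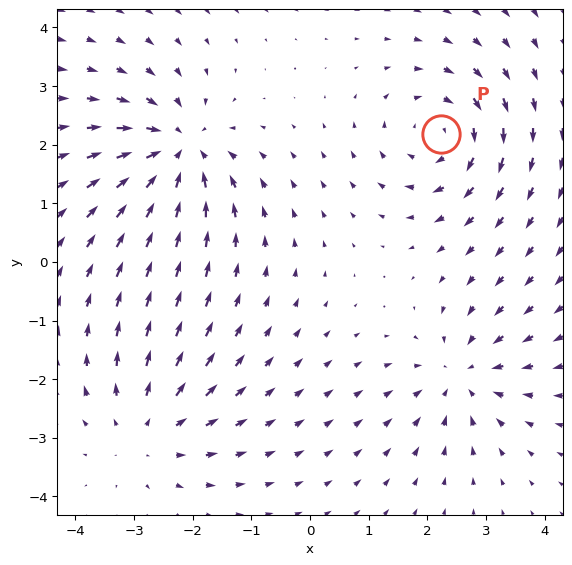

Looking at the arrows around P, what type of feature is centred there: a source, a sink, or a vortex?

At P (2.2, 2.2) the arrows circulate clockwise. Divergence ≈0, curl about -5 — near-zero divergence with nonzero curl is a vortex.

vortex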